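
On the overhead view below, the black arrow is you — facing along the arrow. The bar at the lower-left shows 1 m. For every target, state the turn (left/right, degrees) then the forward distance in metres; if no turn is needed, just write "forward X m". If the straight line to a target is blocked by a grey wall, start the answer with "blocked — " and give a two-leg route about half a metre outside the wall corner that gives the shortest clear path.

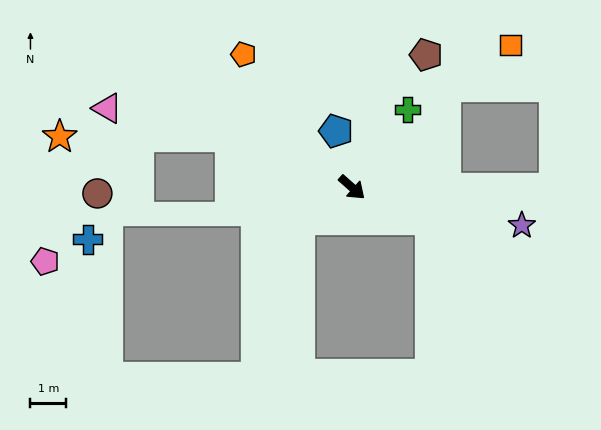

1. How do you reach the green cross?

turn left 96°, forward 2.7 m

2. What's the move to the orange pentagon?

turn left 171°, forward 4.8 m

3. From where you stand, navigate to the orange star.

blocked — turn right 161°, forward 3.7 m, then turn left 23°, forward 4.7 m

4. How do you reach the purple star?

turn left 29°, forward 4.8 m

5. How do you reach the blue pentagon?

turn left 147°, forward 1.6 m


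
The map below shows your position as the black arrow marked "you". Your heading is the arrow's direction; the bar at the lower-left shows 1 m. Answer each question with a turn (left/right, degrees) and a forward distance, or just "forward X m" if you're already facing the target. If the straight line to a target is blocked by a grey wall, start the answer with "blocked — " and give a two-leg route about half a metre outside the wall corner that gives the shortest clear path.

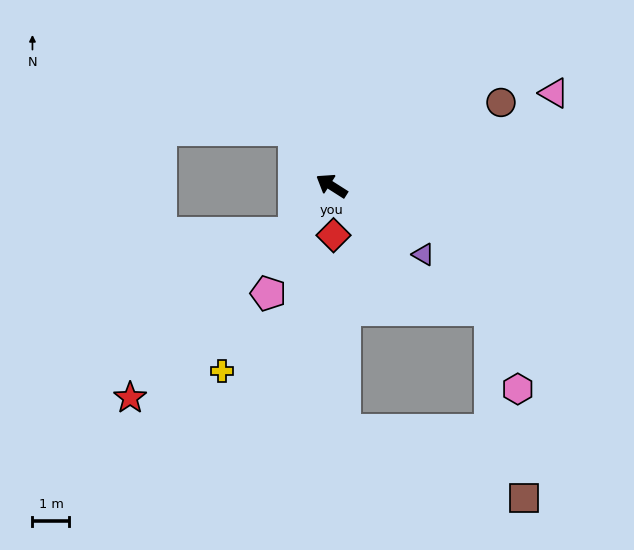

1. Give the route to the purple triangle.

turn left 176°, forward 3.1 m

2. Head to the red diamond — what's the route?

turn left 125°, forward 1.3 m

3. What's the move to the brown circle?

turn right 121°, forward 5.1 m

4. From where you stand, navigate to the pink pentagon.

turn left 92°, forward 3.4 m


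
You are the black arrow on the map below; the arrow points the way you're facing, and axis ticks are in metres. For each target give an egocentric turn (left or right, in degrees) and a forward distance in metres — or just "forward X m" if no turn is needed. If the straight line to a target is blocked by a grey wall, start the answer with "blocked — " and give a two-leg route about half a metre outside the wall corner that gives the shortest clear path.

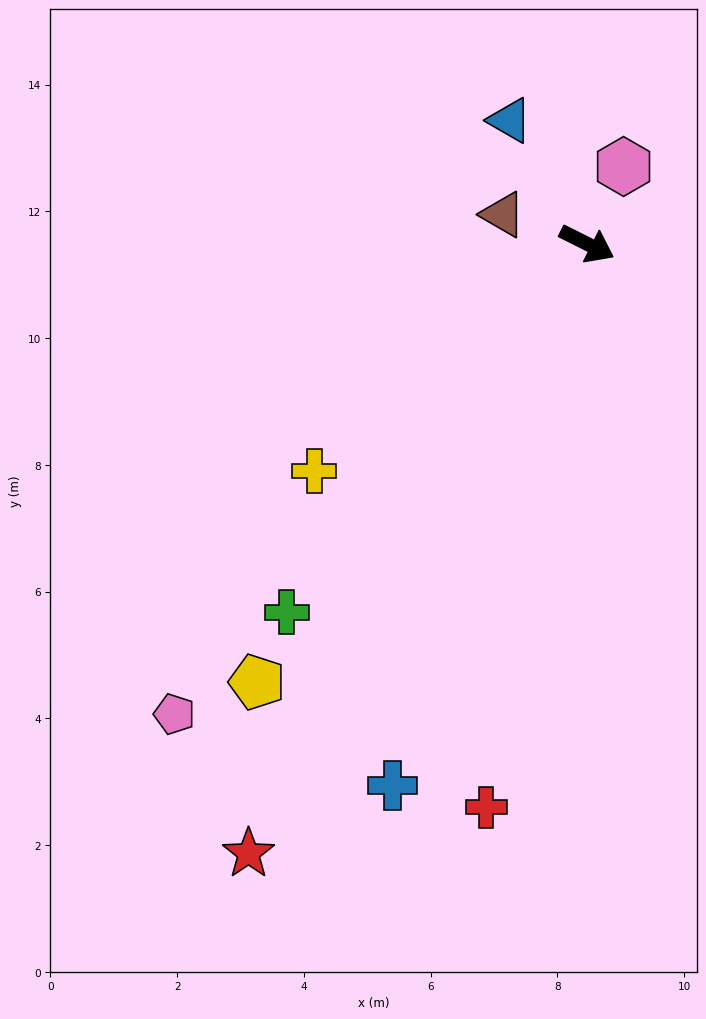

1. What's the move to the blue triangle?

turn left 149°, forward 2.3 m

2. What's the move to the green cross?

turn right 102°, forward 7.5 m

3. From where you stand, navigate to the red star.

turn right 92°, forward 11.0 m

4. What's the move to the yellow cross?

turn right 114°, forward 5.6 m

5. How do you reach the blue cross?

turn right 83°, forward 9.1 m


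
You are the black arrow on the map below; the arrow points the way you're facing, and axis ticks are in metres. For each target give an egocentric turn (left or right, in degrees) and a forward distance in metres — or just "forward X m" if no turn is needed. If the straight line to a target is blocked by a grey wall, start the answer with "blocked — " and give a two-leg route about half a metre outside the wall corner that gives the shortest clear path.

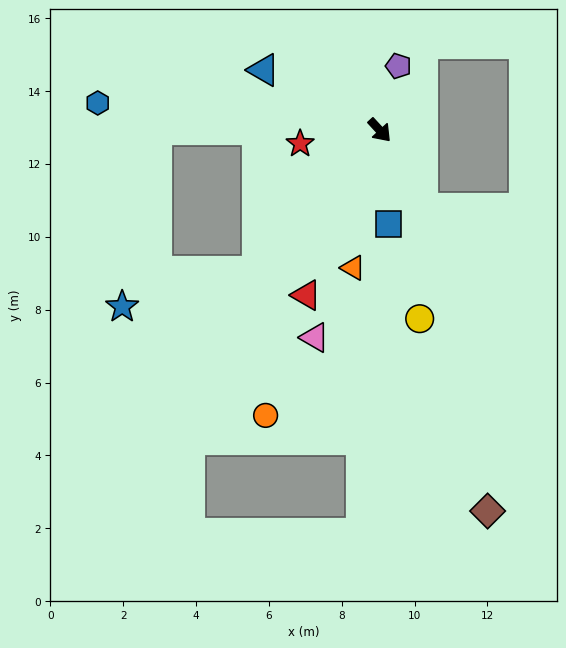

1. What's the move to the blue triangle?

turn right 160°, forward 3.6 m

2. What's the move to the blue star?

blocked — turn right 83°, forward 5.1 m, then turn right 35°, forward 3.8 m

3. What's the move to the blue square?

turn right 37°, forward 2.6 m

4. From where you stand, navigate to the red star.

turn right 123°, forward 2.2 m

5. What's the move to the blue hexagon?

turn right 138°, forward 7.8 m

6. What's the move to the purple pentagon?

turn left 121°, forward 1.8 m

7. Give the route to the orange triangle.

turn right 54°, forward 3.8 m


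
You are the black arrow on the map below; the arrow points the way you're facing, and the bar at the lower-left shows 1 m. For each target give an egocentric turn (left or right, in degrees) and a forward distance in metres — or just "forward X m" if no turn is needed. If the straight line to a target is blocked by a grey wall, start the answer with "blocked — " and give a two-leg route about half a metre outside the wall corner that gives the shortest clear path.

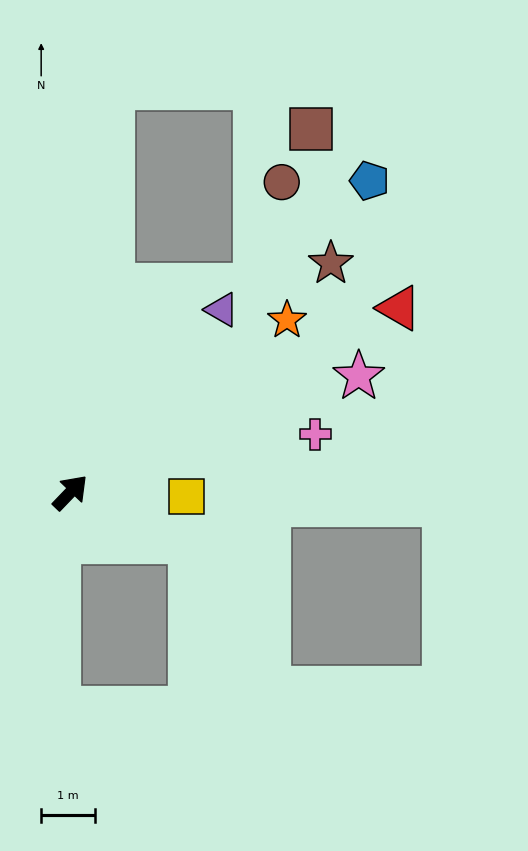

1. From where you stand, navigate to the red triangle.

turn right 17°, forward 7.0 m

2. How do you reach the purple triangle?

turn left 4°, forward 4.4 m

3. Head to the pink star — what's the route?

turn right 24°, forward 5.8 m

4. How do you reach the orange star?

turn right 8°, forward 5.2 m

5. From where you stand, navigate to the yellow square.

turn right 48°, forward 2.2 m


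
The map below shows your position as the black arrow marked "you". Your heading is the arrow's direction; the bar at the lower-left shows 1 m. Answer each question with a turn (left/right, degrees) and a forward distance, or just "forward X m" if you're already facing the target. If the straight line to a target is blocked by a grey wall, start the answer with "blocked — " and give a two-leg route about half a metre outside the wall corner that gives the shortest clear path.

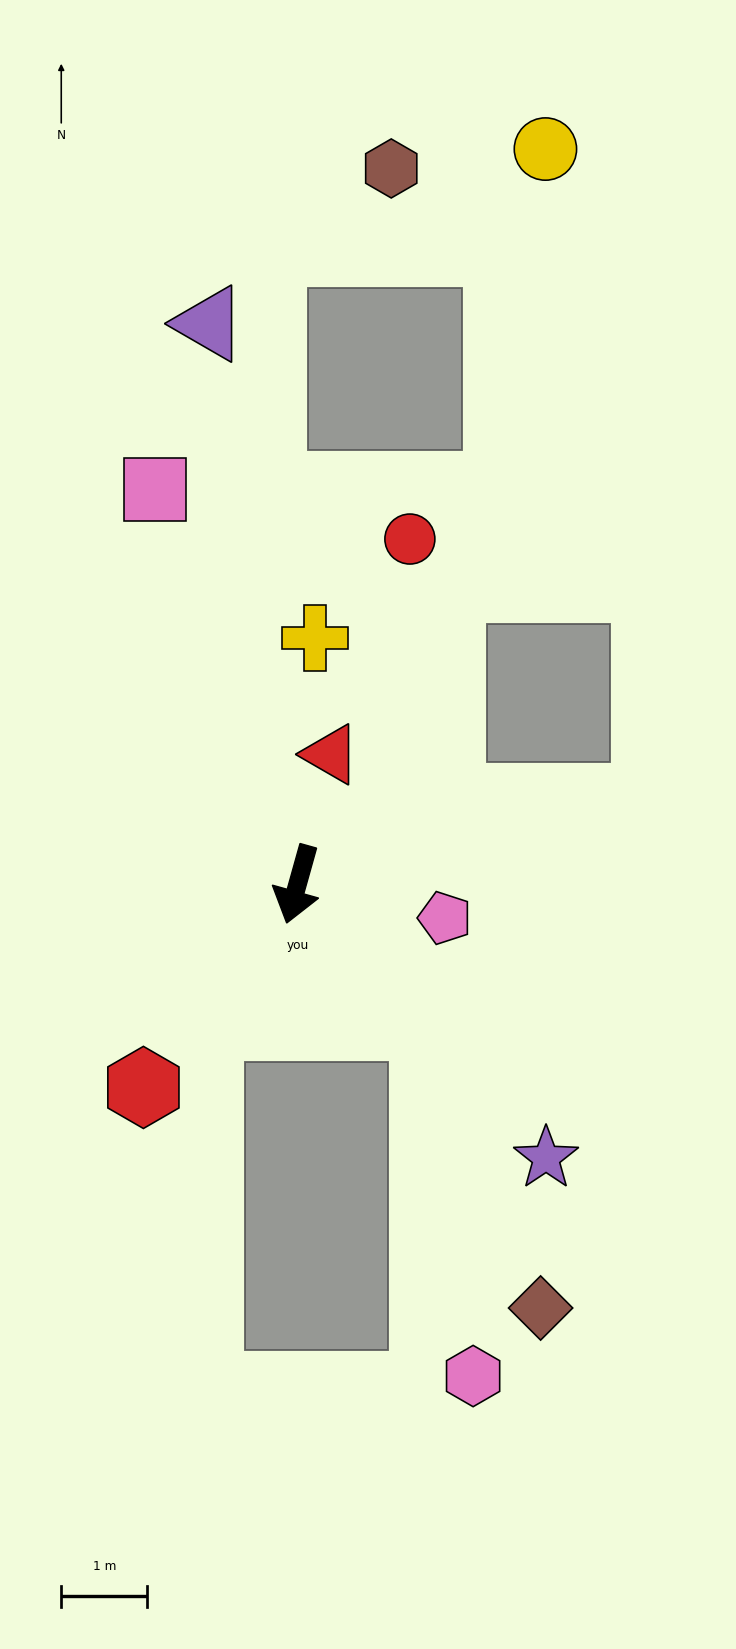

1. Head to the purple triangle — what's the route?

turn right 155°, forward 6.6 m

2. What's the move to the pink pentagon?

turn left 93°, forward 1.8 m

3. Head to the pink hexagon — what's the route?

blocked — turn left 59°, forward 2.2 m, then turn right 36°, forward 4.1 m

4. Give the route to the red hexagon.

turn right 22°, forward 3.0 m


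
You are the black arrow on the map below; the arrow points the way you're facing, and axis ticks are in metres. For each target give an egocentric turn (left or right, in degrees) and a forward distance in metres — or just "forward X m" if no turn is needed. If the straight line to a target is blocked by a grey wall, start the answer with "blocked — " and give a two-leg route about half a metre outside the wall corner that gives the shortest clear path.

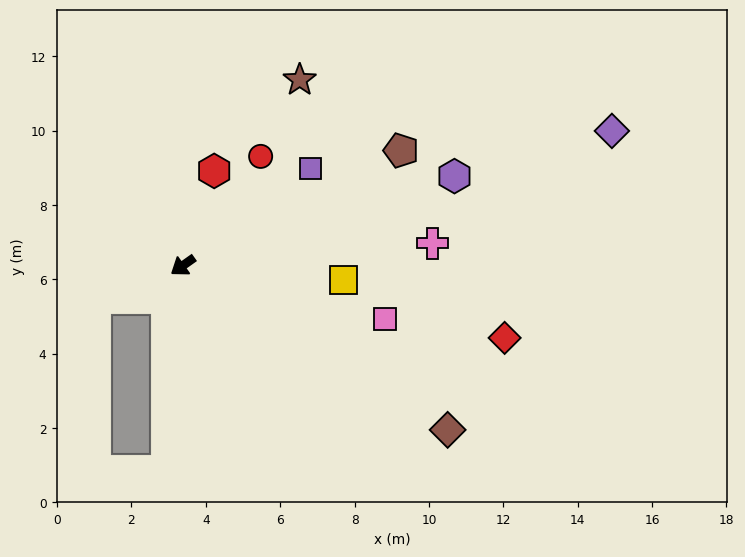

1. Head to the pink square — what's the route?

turn left 130°, forward 5.6 m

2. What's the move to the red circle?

turn right 161°, forward 3.6 m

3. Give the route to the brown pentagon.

turn left 172°, forward 6.6 m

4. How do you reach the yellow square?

turn left 140°, forward 4.3 m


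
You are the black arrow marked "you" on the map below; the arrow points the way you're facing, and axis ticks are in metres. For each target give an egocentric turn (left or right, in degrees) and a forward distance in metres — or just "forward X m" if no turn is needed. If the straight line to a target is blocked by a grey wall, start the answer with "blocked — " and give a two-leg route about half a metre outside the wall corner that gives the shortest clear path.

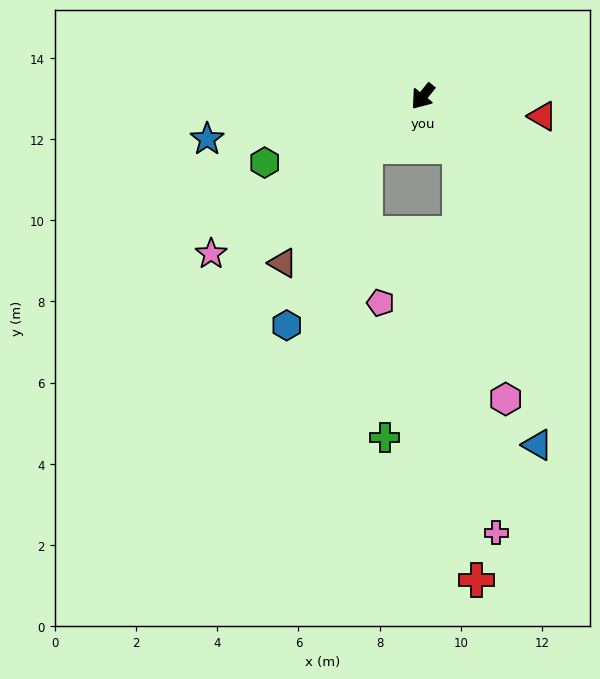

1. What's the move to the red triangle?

turn left 120°, forward 3.0 m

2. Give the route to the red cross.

blocked — turn left 75°, forward 1.5 m, then turn right 34°, forward 10.7 m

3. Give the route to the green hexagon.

turn right 28°, forward 4.2 m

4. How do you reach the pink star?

turn right 14°, forward 6.5 m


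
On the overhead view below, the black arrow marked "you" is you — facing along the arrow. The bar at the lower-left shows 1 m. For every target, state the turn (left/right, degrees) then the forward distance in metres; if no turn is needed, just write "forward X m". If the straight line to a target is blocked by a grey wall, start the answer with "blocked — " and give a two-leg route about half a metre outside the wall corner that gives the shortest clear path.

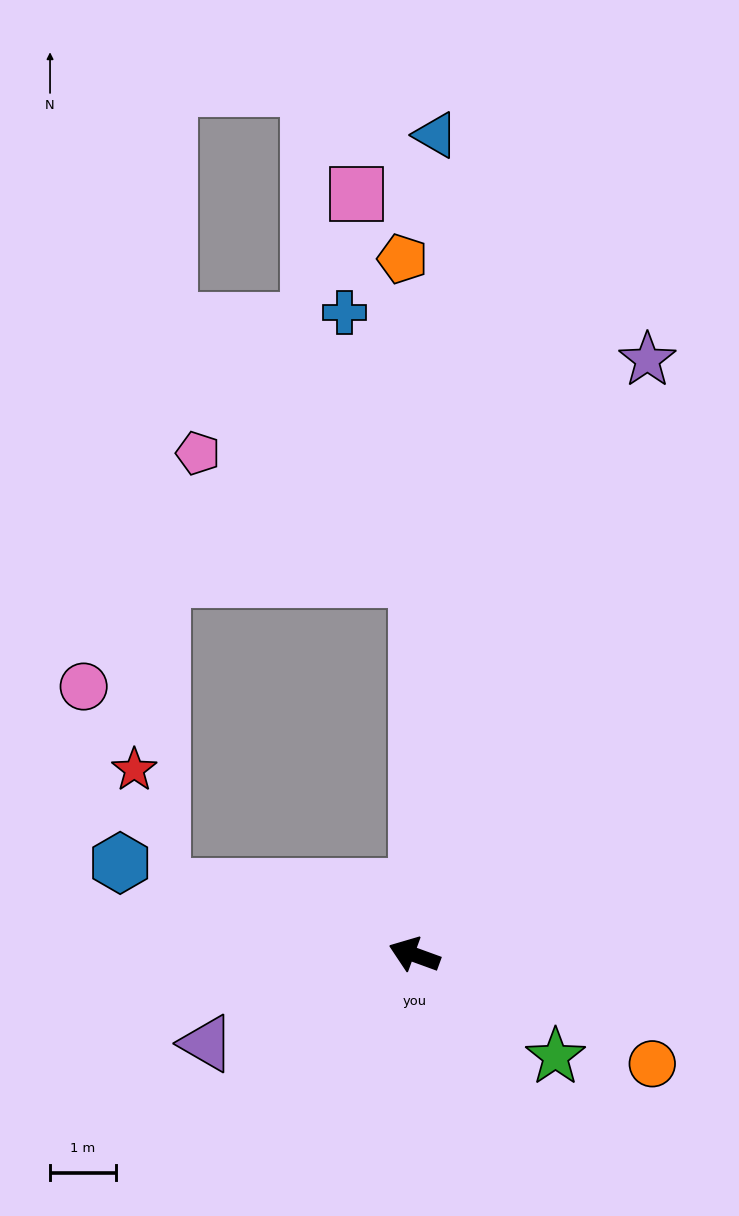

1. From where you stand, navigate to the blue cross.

blocked — turn right 70°, forward 5.7 m, then turn left 15°, forward 4.2 m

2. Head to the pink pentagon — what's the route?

blocked — turn right 70°, forward 5.7 m, then turn left 60°, forward 3.8 m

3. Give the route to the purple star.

turn right 91°, forward 9.7 m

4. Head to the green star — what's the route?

turn left 164°, forward 2.6 m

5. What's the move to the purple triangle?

turn left 43°, forward 3.4 m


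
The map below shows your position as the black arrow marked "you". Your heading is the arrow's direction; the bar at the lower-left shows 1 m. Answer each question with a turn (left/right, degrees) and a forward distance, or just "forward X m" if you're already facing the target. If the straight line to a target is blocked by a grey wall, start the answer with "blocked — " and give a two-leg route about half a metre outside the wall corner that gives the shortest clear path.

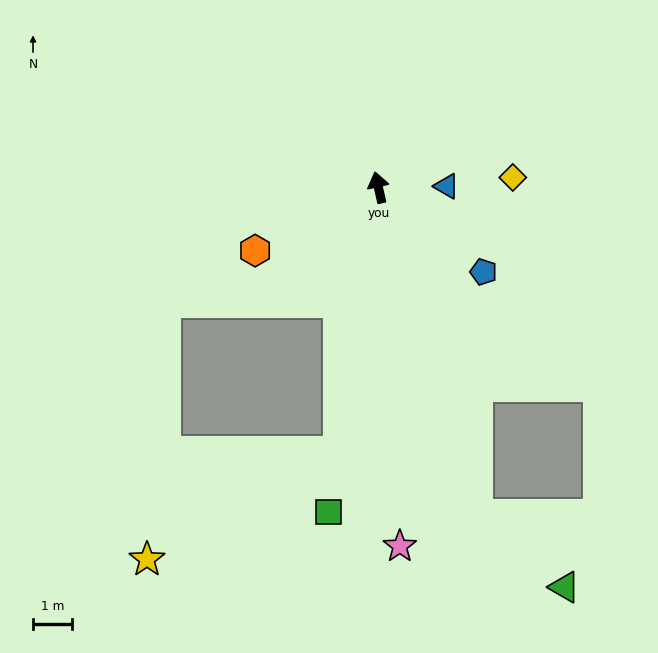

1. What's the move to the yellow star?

blocked — turn left 159°, forward 6.9 m, then turn right 53°, forward 5.7 m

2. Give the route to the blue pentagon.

turn right 141°, forward 3.5 m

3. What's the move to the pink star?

turn left 171°, forward 9.2 m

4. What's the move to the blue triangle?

turn right 102°, forward 1.8 m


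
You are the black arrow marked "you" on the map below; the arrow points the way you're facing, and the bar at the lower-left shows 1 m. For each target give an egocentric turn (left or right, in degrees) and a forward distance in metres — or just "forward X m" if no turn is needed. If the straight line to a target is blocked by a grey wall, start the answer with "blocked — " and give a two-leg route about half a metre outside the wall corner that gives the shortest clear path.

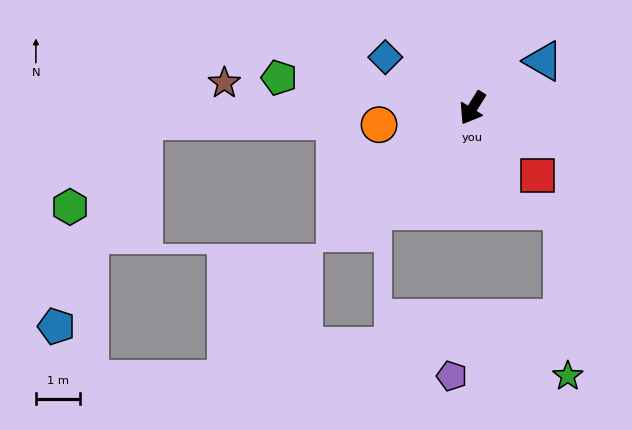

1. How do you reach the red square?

turn left 76°, forward 2.1 m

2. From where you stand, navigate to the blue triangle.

turn left 155°, forward 1.9 m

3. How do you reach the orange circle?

turn right 48°, forward 2.1 m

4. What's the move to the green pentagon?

turn right 67°, forward 4.4 m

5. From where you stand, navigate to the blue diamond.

turn right 88°, forward 2.3 m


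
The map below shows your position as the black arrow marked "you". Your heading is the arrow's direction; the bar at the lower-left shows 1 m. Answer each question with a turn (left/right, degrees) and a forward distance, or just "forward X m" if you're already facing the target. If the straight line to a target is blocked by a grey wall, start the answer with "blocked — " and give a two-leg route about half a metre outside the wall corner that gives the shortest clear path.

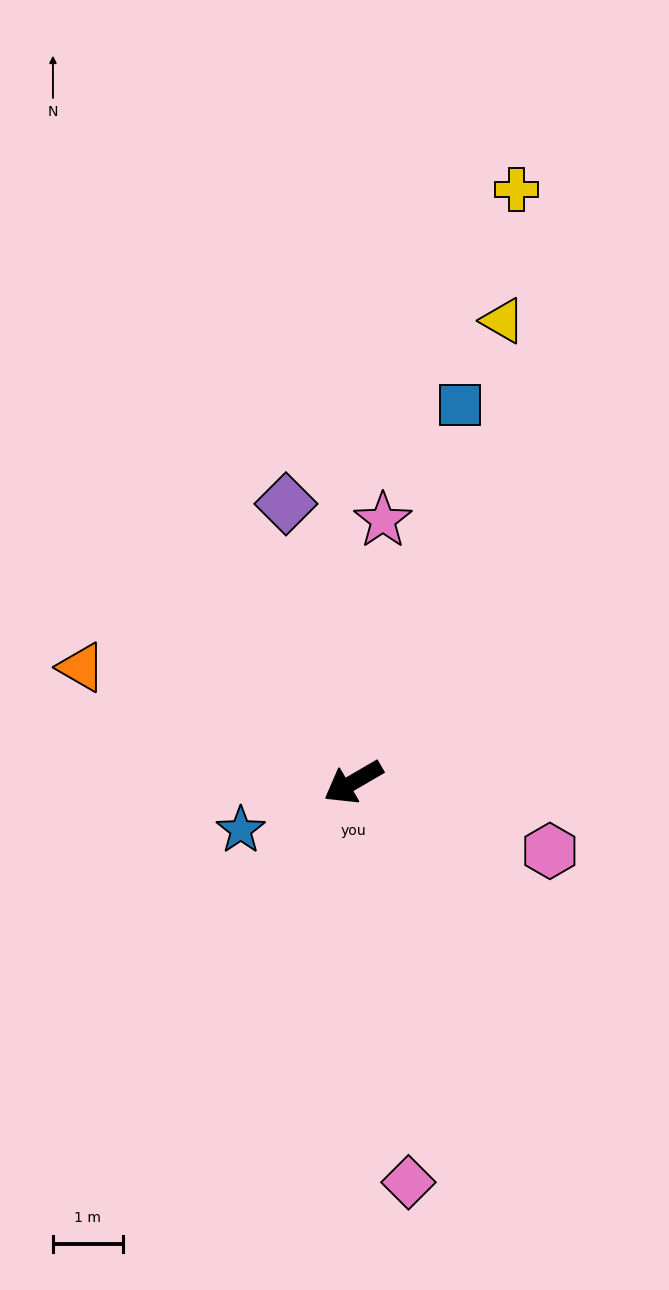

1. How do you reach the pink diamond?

turn left 68°, forward 5.8 m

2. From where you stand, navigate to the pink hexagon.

turn left 131°, forward 3.0 m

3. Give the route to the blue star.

turn right 7°, forward 1.8 m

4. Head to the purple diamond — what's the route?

turn right 107°, forward 4.1 m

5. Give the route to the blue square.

turn right 136°, forward 5.6 m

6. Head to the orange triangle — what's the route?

turn right 53°, forward 4.2 m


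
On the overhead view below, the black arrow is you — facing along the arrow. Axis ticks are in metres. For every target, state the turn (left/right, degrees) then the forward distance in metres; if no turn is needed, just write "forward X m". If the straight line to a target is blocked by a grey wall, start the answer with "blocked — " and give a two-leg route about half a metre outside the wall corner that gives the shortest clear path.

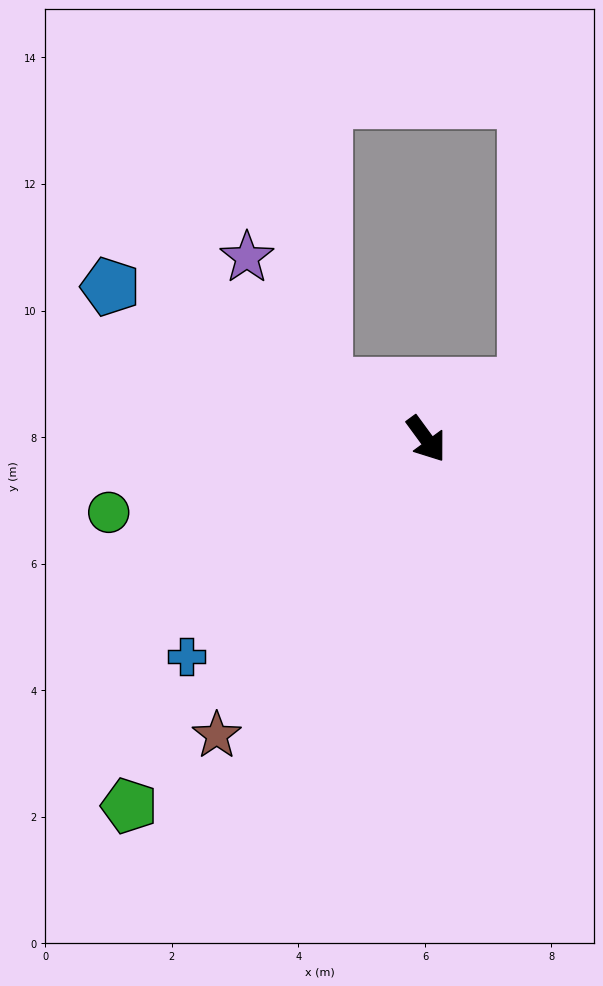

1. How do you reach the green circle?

turn right 113°, forward 5.1 m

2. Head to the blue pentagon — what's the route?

turn right 152°, forward 5.5 m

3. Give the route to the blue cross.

turn right 84°, forward 5.1 m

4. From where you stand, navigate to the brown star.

turn right 71°, forward 5.7 m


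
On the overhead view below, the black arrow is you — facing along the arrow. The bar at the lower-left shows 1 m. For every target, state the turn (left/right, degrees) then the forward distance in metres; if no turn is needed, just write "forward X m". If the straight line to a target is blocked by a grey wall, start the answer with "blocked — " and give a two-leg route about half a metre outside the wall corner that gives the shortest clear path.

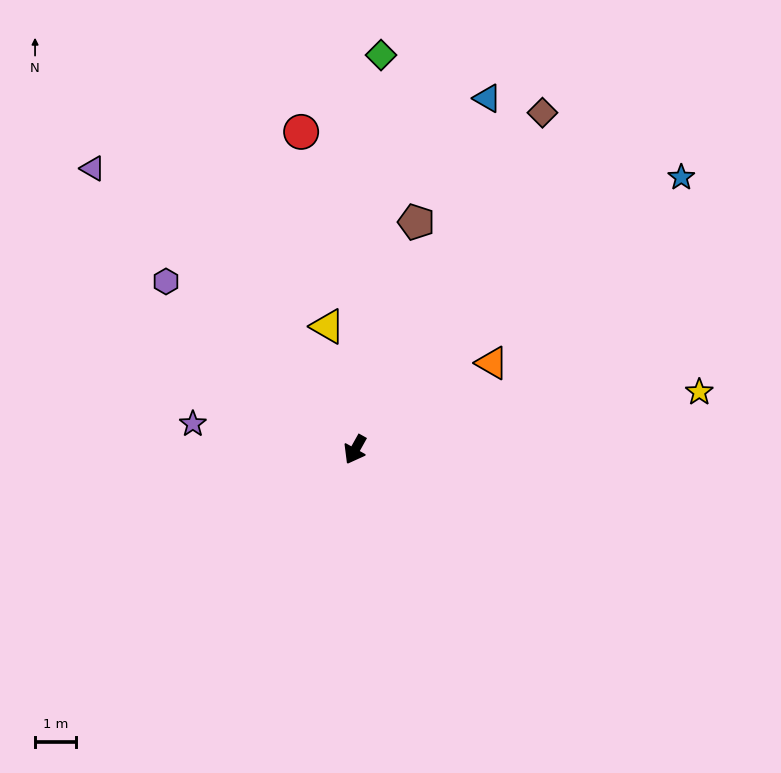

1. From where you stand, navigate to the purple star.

turn right 70°, forward 4.0 m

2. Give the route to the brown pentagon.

turn right 166°, forward 5.8 m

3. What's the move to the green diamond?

turn right 155°, forward 9.7 m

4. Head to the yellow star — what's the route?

turn left 129°, forward 8.5 m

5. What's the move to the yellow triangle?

turn right 138°, forward 3.1 m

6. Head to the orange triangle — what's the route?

turn left 152°, forward 4.0 m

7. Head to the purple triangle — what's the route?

turn right 108°, forward 9.4 m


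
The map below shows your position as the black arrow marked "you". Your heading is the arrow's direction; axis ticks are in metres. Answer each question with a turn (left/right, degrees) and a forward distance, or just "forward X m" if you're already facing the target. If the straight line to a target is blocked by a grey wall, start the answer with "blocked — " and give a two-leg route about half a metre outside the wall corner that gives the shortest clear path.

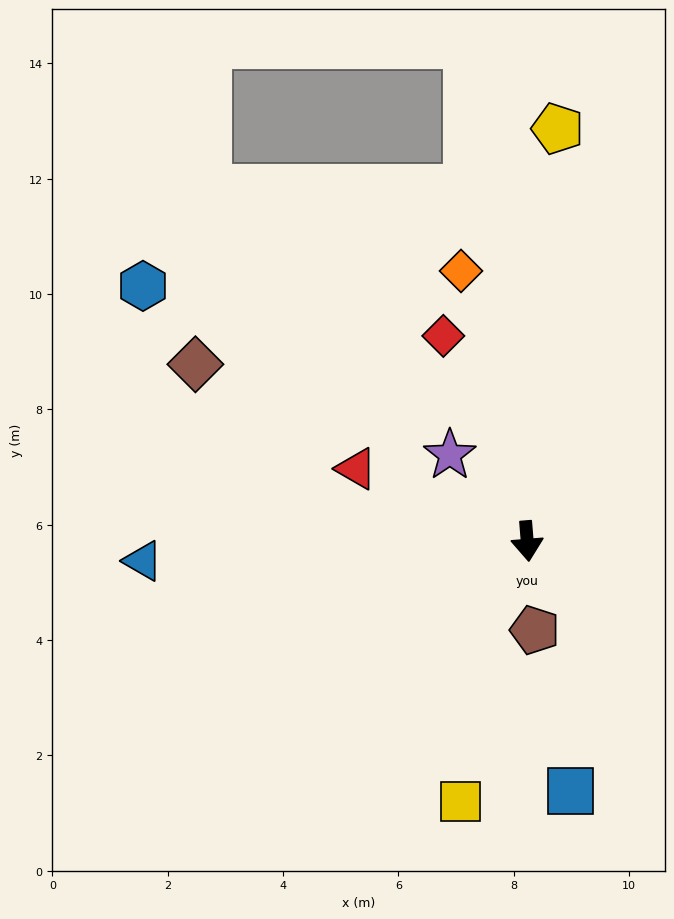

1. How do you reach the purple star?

turn right 143°, forward 2.0 m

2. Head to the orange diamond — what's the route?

turn right 171°, forward 4.8 m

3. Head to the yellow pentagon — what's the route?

turn left 171°, forward 7.2 m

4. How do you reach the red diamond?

turn right 162°, forward 3.8 m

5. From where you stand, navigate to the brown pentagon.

forward 1.5 m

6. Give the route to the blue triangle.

turn right 92°, forward 6.7 m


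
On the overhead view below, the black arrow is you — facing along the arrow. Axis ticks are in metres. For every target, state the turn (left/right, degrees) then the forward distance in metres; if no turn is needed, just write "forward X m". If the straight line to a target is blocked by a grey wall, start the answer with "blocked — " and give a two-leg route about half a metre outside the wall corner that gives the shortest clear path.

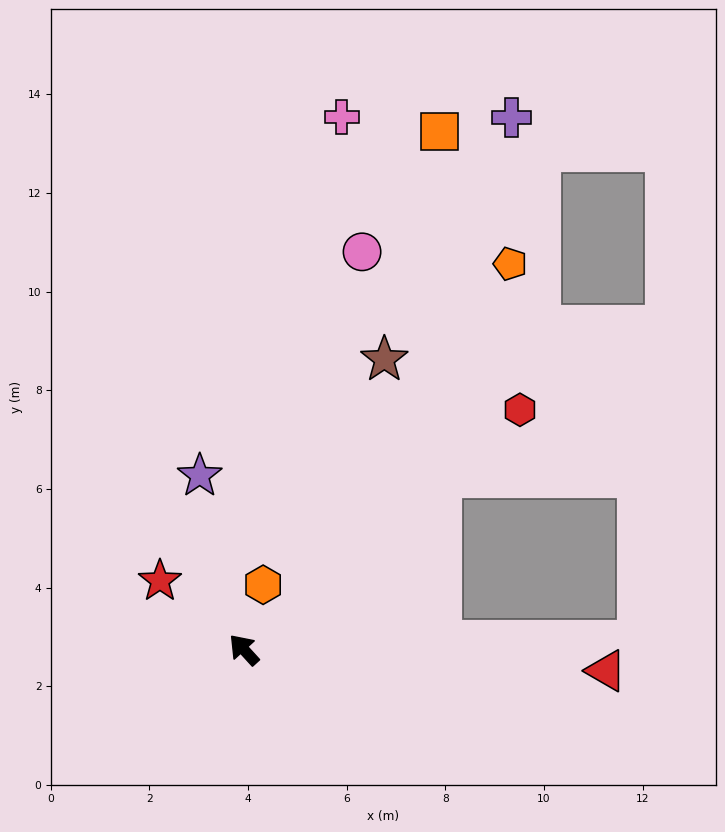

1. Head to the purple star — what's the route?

turn right 28°, forward 3.6 m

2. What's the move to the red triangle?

turn right 136°, forward 7.4 m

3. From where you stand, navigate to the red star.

turn left 8°, forward 2.2 m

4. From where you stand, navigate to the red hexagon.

turn right 91°, forward 7.4 m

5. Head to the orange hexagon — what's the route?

turn right 59°, forward 1.4 m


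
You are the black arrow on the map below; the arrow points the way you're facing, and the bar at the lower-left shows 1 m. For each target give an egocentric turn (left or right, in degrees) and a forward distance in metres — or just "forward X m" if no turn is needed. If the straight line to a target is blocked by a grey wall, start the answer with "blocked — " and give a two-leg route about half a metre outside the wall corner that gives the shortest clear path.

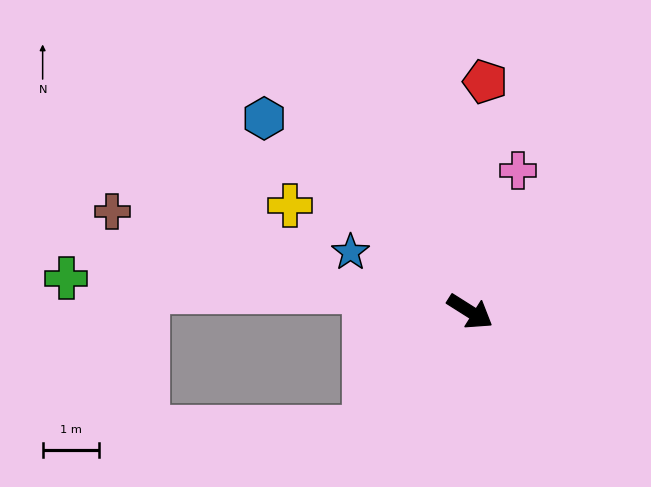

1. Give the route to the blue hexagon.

turn left 169°, forward 5.1 m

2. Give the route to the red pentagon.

turn left 119°, forward 4.1 m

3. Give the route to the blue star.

turn right 174°, forward 2.4 m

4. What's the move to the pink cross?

turn left 104°, forward 2.7 m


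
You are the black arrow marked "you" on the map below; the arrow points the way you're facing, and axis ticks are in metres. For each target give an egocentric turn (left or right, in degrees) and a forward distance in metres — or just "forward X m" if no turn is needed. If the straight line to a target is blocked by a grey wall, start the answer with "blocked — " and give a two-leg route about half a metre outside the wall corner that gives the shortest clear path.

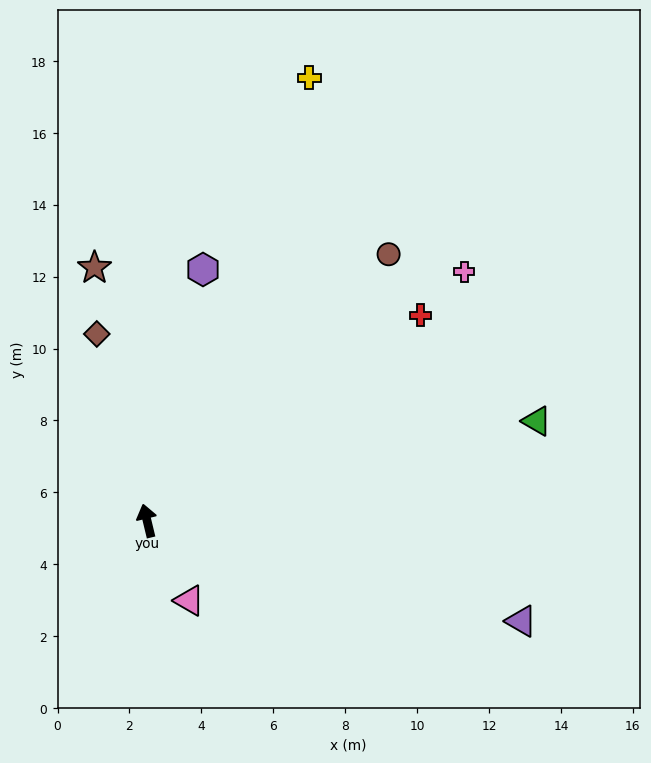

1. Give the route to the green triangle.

turn right 89°, forward 11.2 m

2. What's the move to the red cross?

turn right 67°, forward 9.5 m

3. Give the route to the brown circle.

turn right 56°, forward 10.0 m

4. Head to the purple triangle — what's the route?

turn right 119°, forward 10.8 m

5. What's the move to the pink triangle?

turn right 166°, forward 2.5 m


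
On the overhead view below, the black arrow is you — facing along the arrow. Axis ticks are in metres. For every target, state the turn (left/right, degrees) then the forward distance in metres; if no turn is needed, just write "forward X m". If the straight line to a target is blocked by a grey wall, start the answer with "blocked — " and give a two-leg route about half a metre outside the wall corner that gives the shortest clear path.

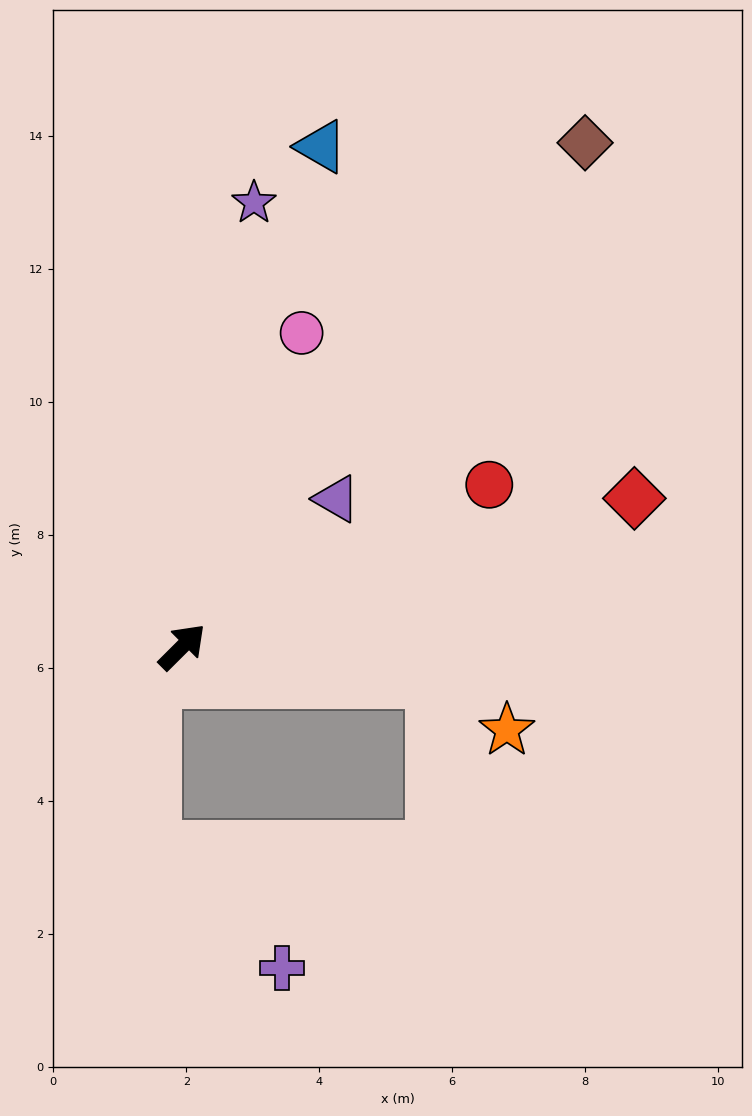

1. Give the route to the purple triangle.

forward 3.2 m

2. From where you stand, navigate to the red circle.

turn right 17°, forward 5.2 m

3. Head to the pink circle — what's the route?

turn left 24°, forward 5.0 m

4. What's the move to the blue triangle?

turn left 30°, forward 7.8 m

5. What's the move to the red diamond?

turn right 27°, forward 7.2 m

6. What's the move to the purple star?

turn left 36°, forward 6.8 m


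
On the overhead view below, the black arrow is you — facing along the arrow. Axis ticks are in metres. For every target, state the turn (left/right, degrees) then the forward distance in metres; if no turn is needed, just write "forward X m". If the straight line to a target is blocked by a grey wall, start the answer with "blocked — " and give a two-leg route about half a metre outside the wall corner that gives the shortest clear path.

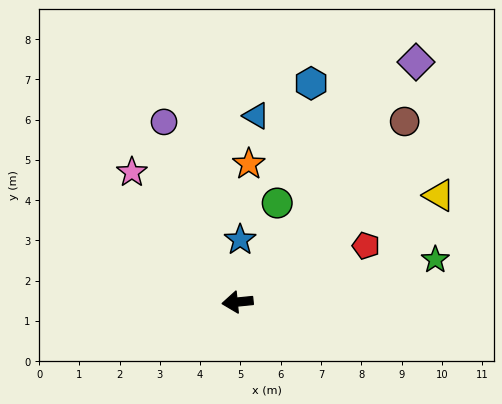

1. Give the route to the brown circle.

turn right 139°, forward 6.1 m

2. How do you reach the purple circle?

turn right 74°, forward 4.8 m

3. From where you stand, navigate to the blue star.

turn right 98°, forward 1.5 m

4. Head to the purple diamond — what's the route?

turn right 132°, forward 7.4 m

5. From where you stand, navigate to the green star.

turn right 174°, forward 5.0 m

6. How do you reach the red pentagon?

turn right 162°, forward 3.5 m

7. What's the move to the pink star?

turn right 57°, forward 4.2 m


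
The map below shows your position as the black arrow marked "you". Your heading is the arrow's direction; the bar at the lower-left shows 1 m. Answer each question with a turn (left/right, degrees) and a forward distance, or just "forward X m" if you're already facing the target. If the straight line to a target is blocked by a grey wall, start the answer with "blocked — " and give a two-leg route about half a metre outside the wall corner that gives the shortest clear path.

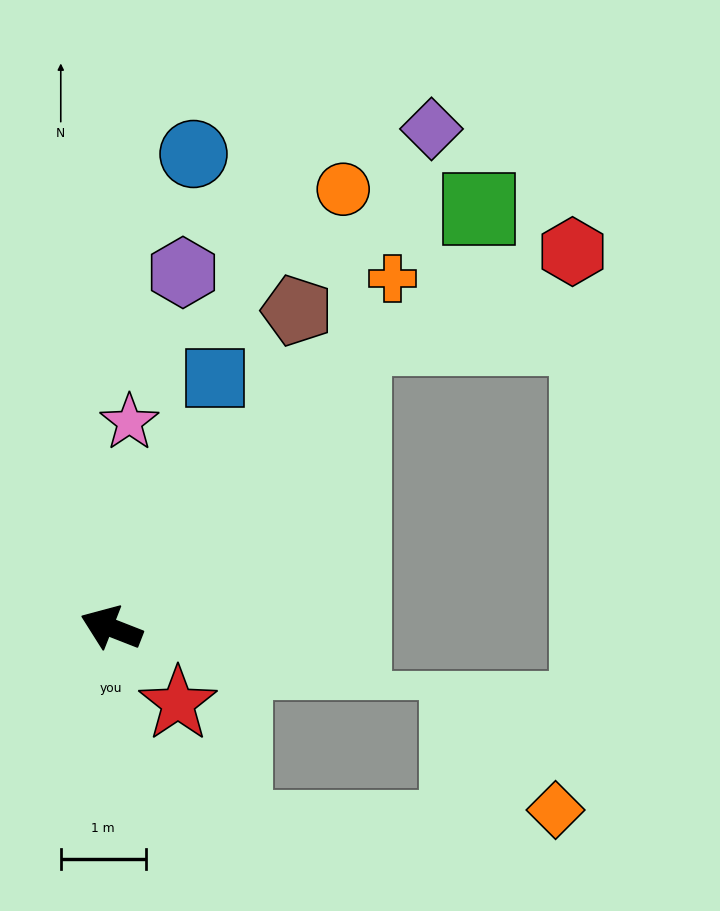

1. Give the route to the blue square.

turn right 91°, forward 3.2 m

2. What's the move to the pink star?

turn right 74°, forward 2.4 m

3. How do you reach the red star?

turn left 153°, forward 1.2 m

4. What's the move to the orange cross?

turn right 107°, forward 5.3 m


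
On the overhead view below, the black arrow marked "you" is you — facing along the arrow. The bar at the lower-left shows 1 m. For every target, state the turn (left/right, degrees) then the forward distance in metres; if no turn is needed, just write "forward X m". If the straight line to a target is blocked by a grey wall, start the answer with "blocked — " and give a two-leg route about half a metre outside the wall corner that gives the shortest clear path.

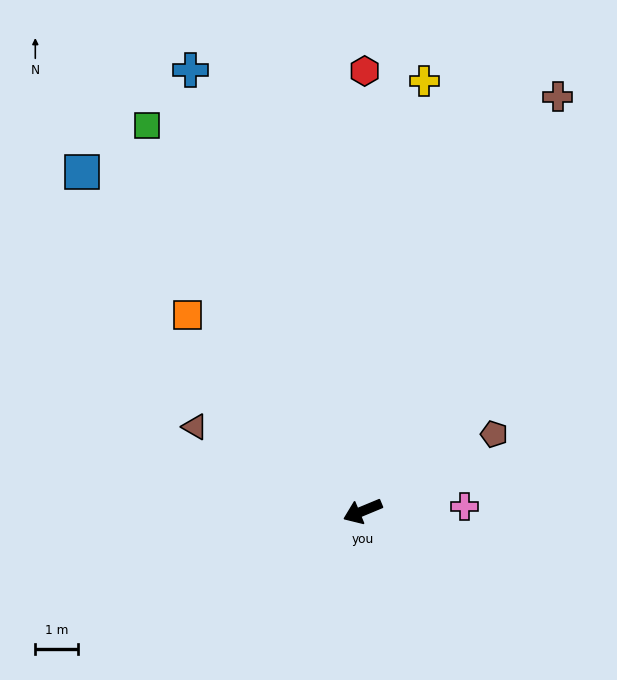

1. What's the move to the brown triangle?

turn right 49°, forward 4.4 m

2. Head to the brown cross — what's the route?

turn right 138°, forward 10.7 m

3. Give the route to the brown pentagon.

turn right 172°, forward 3.6 m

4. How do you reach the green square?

turn right 83°, forward 10.3 m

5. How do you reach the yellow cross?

turn right 121°, forward 10.2 m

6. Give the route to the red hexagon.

turn right 113°, forward 10.3 m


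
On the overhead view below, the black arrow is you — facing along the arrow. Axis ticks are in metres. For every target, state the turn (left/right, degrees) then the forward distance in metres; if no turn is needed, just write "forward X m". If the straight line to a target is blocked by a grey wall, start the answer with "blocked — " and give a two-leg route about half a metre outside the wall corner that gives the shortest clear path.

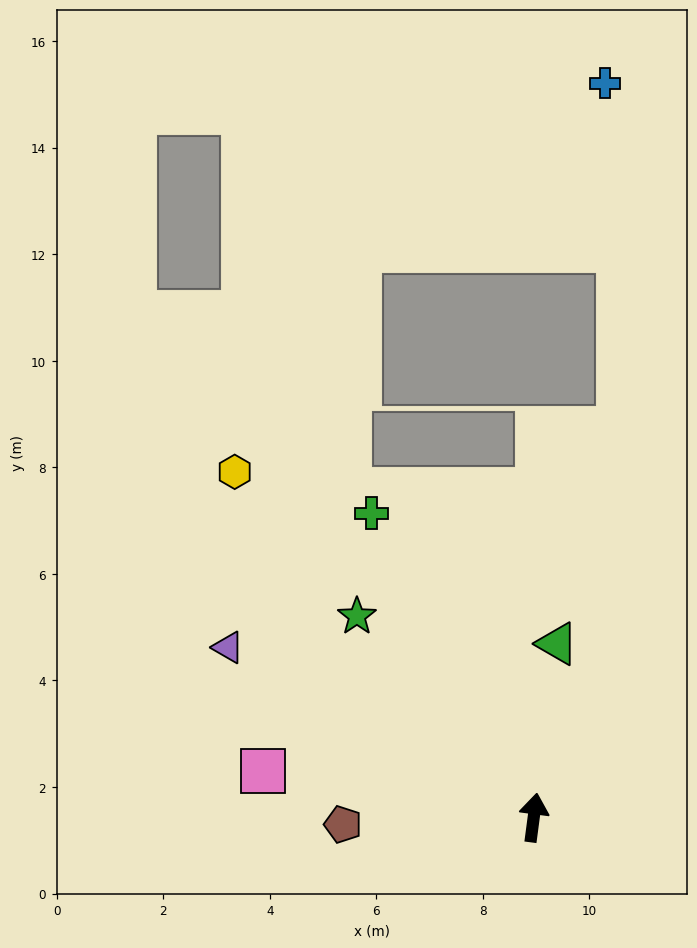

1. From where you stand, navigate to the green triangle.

forward 3.3 m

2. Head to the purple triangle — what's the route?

turn left 68°, forward 6.6 m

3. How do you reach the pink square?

turn left 88°, forward 5.2 m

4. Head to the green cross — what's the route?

turn left 36°, forward 6.5 m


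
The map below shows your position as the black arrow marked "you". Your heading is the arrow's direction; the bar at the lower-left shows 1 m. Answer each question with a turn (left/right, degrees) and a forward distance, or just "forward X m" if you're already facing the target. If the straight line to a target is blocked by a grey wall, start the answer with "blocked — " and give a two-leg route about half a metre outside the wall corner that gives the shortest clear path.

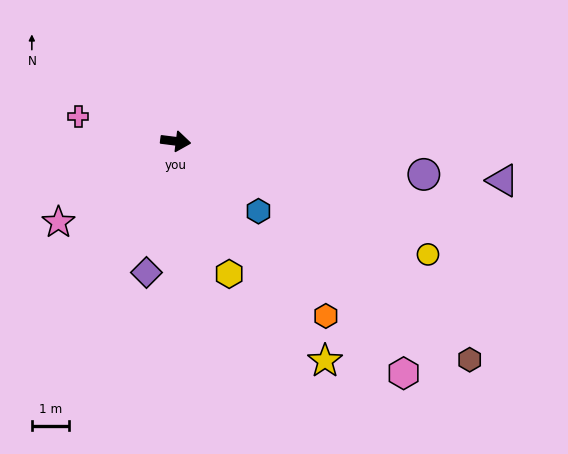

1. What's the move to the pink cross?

turn left 173°, forward 2.7 m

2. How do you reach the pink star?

turn right 138°, forward 3.8 m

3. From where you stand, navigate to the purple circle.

forward 6.7 m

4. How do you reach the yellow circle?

turn right 17°, forward 7.5 m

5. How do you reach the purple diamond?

turn right 95°, forward 3.6 m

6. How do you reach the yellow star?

turn right 49°, forward 7.2 m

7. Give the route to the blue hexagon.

turn right 33°, forward 2.9 m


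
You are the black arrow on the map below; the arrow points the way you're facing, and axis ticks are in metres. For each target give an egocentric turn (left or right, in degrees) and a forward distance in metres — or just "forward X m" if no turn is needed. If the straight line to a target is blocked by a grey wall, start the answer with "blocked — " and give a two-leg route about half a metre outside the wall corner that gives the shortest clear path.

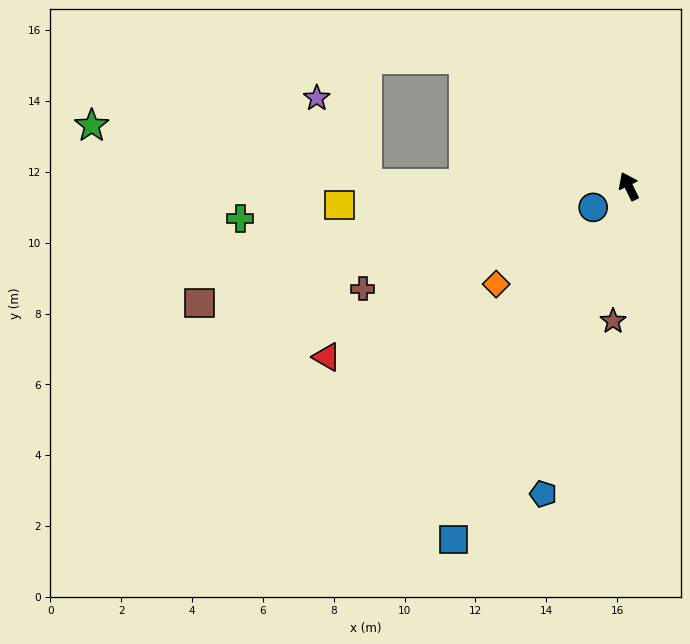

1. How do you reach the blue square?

turn left 128°, forward 11.1 m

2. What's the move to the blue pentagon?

turn left 139°, forward 9.0 m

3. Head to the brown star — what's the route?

turn left 147°, forward 3.8 m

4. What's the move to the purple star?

blocked — turn left 64°, forward 7.4 m, then turn right 59°, forward 2.8 m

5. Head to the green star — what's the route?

blocked — turn left 64°, forward 7.4 m, then turn right 12°, forward 7.9 m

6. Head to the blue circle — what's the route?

turn left 95°, forward 1.2 m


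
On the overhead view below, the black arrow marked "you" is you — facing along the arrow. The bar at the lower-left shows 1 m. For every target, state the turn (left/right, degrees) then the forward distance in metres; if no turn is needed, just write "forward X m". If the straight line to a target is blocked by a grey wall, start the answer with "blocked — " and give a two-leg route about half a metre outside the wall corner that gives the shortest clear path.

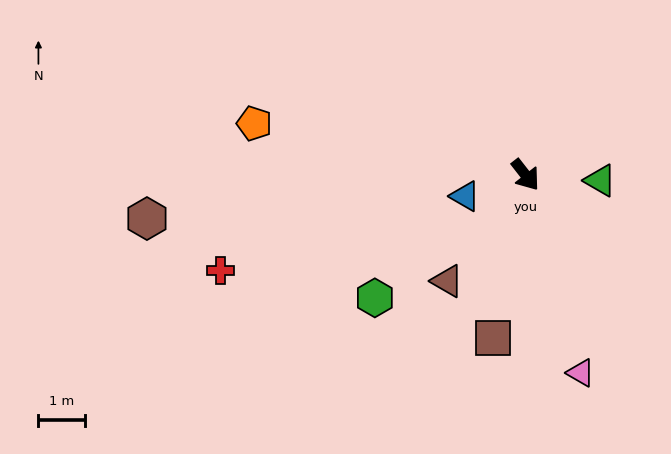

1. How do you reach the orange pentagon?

turn right 139°, forward 5.9 m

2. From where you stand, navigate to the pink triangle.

turn right 22°, forward 4.4 m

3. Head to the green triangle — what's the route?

turn left 48°, forward 1.6 m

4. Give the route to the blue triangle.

turn right 109°, forward 1.4 m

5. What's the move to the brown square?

turn right 49°, forward 3.6 m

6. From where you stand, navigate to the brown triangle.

turn right 74°, forward 2.8 m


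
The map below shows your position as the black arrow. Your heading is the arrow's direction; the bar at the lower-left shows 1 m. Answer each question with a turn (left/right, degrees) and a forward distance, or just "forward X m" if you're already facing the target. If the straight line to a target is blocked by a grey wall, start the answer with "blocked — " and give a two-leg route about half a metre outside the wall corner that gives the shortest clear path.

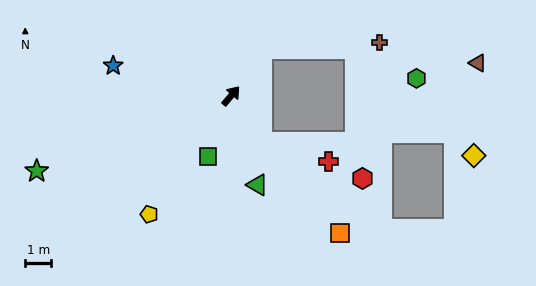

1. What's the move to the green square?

turn right 161°, forward 2.5 m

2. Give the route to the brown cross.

blocked — turn left 8°, forward 2.1 m, then turn right 55°, forward 4.5 m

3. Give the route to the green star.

turn left 151°, forward 8.0 m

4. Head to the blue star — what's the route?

turn left 116°, forward 4.7 m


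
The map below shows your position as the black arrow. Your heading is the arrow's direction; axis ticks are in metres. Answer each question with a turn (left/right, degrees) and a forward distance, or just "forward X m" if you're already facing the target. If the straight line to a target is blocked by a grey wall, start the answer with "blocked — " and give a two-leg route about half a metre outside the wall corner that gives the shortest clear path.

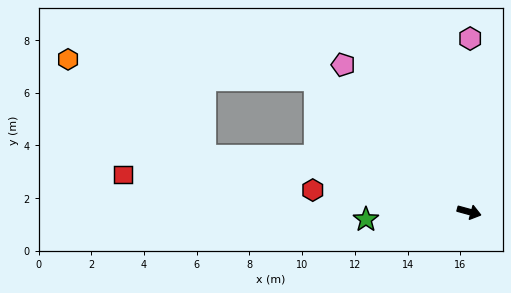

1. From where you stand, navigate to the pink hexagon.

turn left 105°, forward 6.6 m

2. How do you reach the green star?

turn right 160°, forward 3.9 m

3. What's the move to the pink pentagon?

turn left 146°, forward 7.3 m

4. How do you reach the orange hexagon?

blocked — turn left 155°, forward 7.7 m, then turn left 36°, forward 9.4 m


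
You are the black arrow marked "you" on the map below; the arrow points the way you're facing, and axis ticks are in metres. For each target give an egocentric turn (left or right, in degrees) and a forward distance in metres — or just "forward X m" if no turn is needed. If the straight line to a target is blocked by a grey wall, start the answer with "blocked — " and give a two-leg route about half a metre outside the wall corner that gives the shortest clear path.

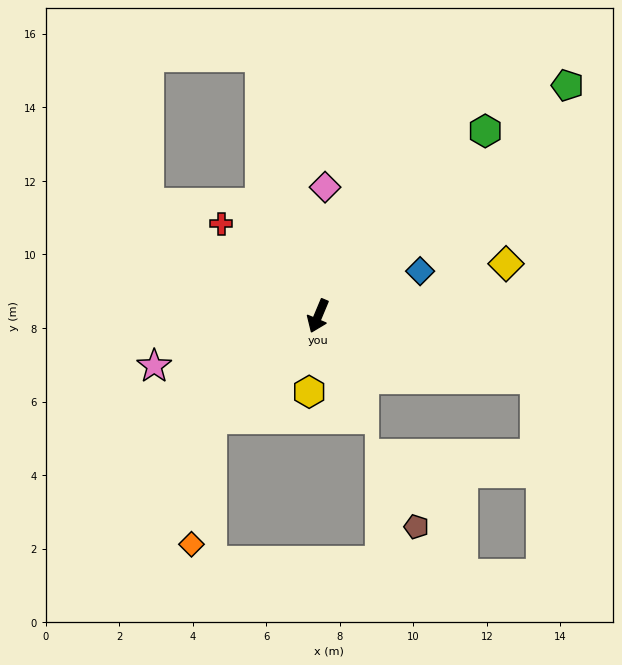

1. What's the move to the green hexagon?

turn left 161°, forward 6.8 m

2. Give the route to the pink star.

turn right 50°, forward 4.7 m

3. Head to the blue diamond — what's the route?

turn left 136°, forward 3.0 m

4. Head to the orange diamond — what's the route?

blocked — turn right 24°, forward 4.0 m, then turn left 38°, forward 3.5 m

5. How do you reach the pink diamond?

turn right 160°, forward 3.5 m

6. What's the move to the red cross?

turn right 111°, forward 3.6 m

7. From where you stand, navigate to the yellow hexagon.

turn left 16°, forward 2.1 m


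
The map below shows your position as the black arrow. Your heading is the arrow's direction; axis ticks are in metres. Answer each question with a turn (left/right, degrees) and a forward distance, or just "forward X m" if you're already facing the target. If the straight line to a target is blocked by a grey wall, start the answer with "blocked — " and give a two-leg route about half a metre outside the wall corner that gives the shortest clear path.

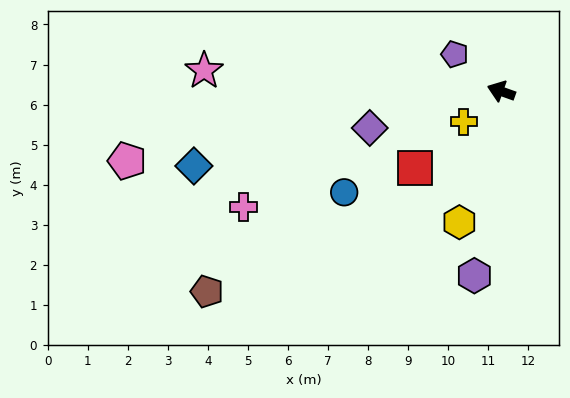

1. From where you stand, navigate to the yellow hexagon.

turn left 92°, forward 3.4 m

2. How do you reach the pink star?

turn left 16°, forward 7.4 m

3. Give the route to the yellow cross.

turn left 59°, forward 1.2 m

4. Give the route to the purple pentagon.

turn right 19°, forward 1.5 m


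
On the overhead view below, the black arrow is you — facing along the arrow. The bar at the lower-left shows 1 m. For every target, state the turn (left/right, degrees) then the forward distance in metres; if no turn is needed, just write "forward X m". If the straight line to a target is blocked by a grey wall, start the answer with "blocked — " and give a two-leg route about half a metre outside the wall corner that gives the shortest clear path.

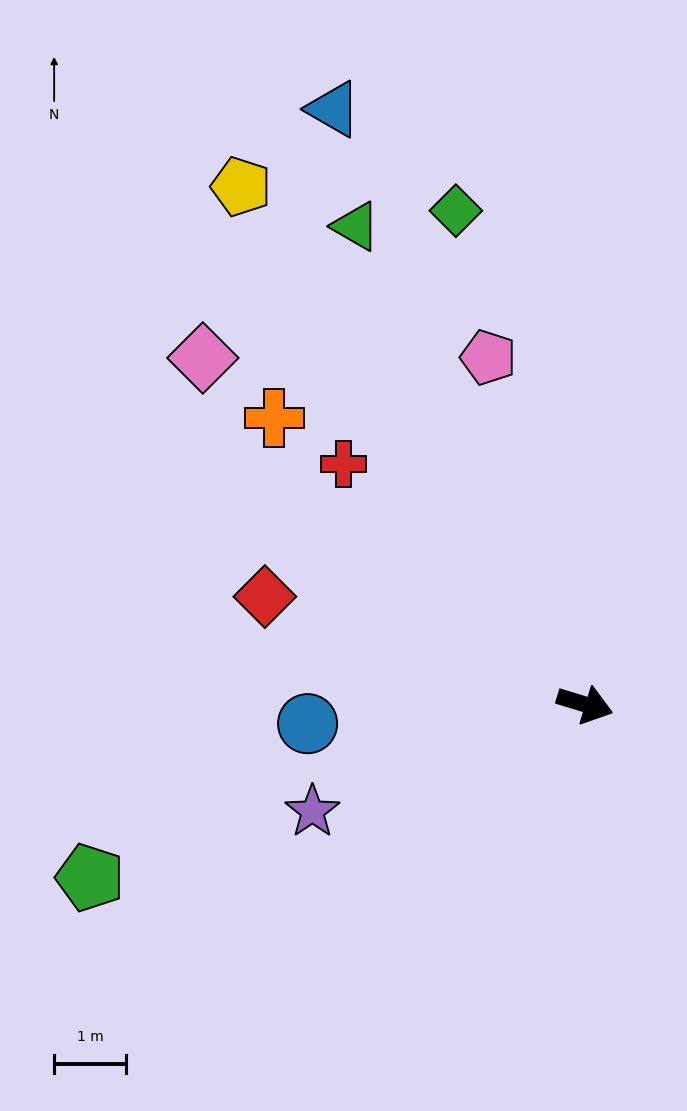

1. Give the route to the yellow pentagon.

turn left 141°, forward 8.7 m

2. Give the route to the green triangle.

turn left 133°, forward 7.4 m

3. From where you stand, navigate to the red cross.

turn left 152°, forward 4.7 m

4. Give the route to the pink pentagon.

turn left 123°, forward 5.0 m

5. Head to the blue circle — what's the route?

turn right 159°, forward 3.9 m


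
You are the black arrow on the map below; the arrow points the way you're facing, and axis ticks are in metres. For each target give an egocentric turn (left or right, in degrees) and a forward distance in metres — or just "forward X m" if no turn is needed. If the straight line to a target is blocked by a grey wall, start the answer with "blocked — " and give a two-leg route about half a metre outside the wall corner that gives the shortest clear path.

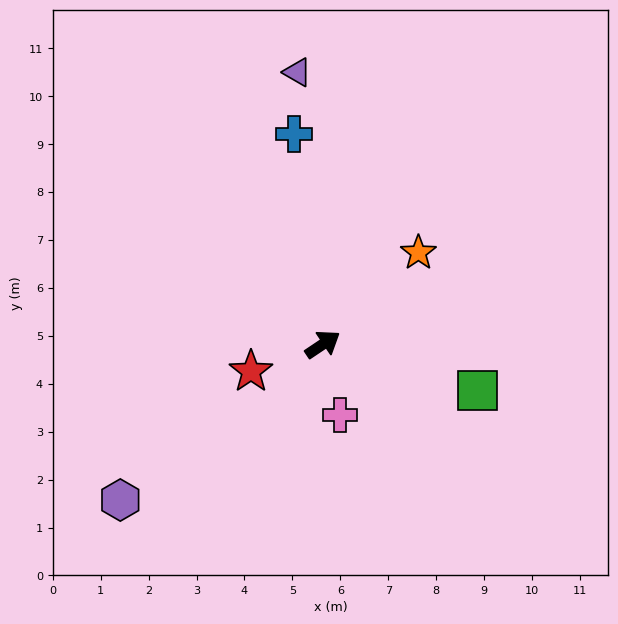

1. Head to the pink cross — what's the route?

turn right 110°, forward 1.5 m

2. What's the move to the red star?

turn left 167°, forward 1.6 m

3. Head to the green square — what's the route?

turn right 51°, forward 3.4 m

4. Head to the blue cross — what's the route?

turn left 64°, forward 4.4 m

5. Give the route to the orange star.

turn left 10°, forward 2.8 m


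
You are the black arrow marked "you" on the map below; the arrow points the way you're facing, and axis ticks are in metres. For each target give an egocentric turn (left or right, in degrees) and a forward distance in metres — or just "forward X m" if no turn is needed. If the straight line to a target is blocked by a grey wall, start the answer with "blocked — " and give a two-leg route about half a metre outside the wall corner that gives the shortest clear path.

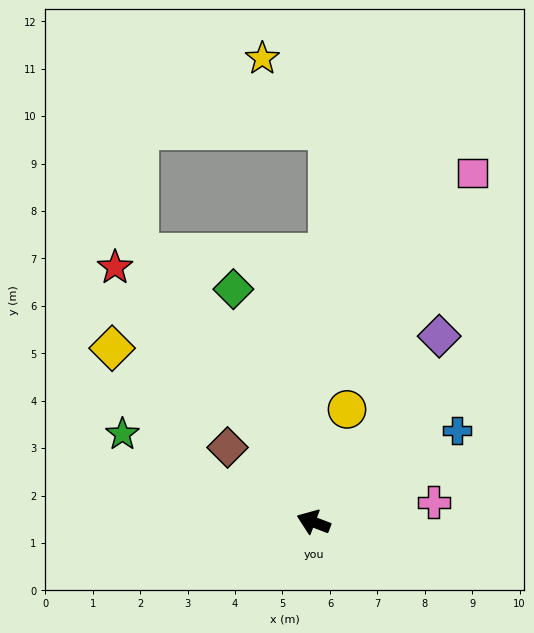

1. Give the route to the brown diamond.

turn right 20°, forward 2.4 m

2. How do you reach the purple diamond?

turn right 103°, forward 4.7 m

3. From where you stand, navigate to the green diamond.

turn right 50°, forward 5.2 m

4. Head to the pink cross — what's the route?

turn right 150°, forward 2.6 m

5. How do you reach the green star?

turn right 4°, forward 4.4 m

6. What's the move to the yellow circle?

turn right 86°, forward 2.5 m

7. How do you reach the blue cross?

turn right 127°, forward 3.6 m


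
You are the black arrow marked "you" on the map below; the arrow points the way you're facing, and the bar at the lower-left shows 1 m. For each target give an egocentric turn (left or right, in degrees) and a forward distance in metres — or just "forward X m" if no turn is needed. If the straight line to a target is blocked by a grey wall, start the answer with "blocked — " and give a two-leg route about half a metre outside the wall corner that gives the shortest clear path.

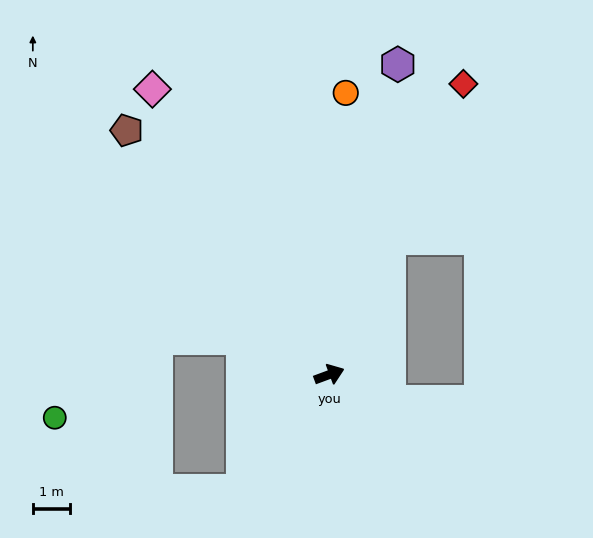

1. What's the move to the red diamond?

turn left 45°, forward 8.5 m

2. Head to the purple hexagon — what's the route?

turn left 57°, forward 8.5 m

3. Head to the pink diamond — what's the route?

turn left 101°, forward 9.0 m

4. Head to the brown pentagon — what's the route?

turn left 109°, forward 8.5 m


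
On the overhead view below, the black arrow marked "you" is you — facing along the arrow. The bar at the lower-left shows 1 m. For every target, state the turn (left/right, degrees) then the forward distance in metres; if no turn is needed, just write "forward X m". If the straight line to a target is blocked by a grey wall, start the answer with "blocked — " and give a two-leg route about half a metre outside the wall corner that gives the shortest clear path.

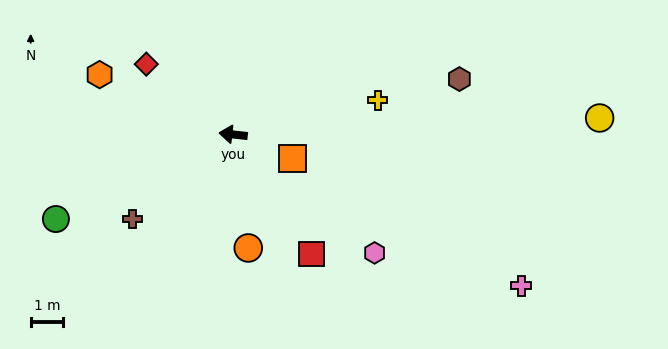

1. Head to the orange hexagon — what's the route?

turn right 18°, forward 4.5 m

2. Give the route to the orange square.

turn left 164°, forward 1.9 m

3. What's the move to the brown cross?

turn left 46°, forward 4.0 m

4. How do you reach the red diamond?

turn right 33°, forward 3.4 m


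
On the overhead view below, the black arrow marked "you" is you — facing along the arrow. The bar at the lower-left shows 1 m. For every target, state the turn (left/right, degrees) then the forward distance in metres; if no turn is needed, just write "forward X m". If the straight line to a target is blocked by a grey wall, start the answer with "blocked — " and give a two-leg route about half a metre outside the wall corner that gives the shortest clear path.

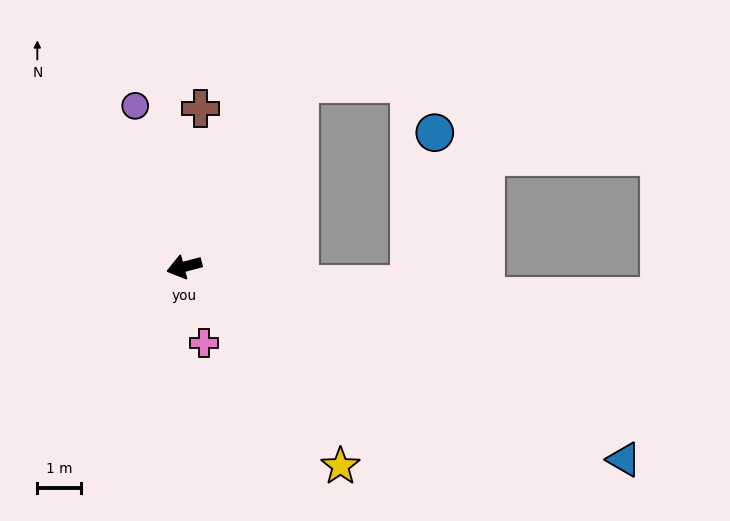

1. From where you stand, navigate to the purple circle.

turn right 88°, forward 3.8 m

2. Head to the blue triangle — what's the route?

turn left 142°, forward 10.9 m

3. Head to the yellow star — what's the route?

turn left 113°, forward 5.8 m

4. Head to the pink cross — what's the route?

turn left 90°, forward 1.8 m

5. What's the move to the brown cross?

turn right 111°, forward 3.6 m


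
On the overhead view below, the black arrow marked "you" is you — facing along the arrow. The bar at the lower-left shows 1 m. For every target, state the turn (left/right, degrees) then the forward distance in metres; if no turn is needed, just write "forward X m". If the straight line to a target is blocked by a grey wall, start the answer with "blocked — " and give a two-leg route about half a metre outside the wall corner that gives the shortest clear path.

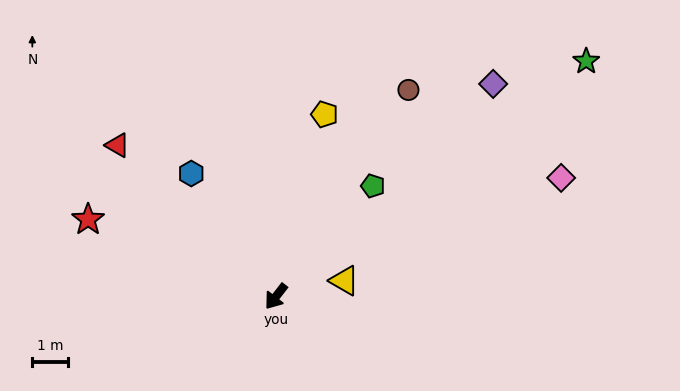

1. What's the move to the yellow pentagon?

turn right 157°, forward 5.3 m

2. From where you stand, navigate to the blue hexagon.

turn right 108°, forward 4.2 m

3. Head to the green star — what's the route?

turn left 165°, forward 11.0 m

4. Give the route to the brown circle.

turn right 175°, forward 6.9 m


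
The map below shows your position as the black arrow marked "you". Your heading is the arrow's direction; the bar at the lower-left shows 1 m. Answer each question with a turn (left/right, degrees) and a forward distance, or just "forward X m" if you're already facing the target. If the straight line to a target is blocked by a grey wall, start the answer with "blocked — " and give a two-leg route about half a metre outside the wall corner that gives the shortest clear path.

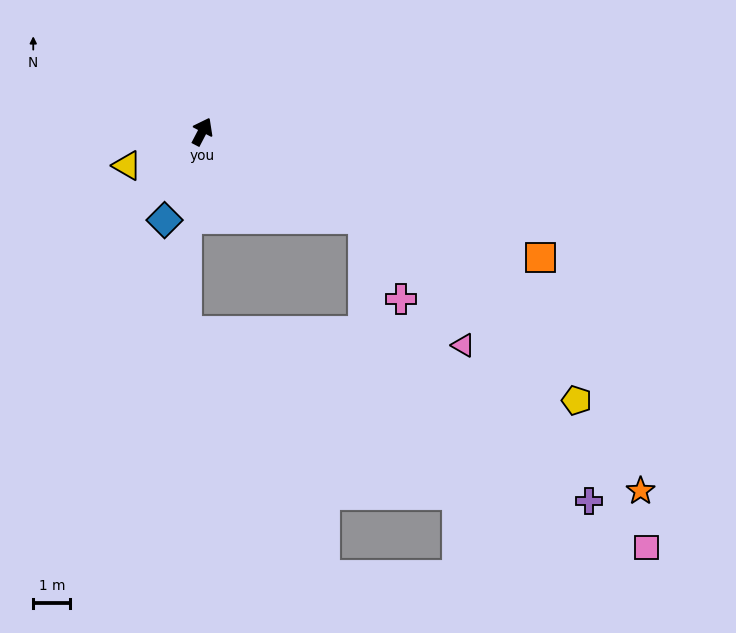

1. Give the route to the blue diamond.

turn right 176°, forward 2.6 m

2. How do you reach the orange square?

turn right 83°, forward 9.7 m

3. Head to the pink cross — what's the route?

blocked — turn right 91°, forward 4.9 m, then turn right 37°, forward 2.4 m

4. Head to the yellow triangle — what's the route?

turn left 142°, forward 2.2 m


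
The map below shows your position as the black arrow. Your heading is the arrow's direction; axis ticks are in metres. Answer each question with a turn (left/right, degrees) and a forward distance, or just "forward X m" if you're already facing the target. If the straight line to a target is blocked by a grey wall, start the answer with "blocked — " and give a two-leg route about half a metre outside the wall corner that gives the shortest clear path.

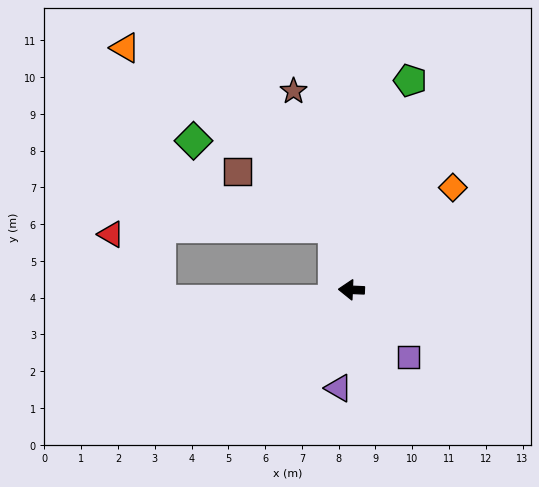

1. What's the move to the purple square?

turn left 133°, forward 2.4 m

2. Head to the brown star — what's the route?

turn right 71°, forward 5.6 m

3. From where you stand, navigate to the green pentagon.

turn right 103°, forward 5.9 m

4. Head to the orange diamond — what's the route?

turn right 132°, forward 3.9 m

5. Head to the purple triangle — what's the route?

turn left 85°, forward 2.7 m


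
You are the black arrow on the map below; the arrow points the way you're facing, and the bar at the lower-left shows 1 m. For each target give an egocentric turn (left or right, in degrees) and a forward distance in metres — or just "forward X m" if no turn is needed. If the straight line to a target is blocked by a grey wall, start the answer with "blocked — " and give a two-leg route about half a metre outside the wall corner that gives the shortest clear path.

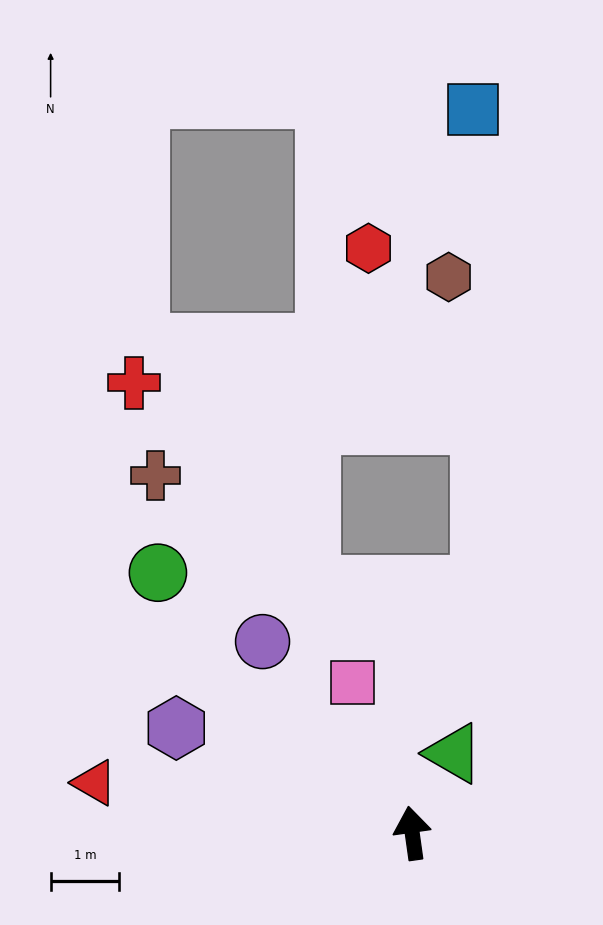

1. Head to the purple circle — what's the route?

turn left 30°, forward 3.5 m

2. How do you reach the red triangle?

turn left 73°, forward 4.7 m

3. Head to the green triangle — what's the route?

turn right 35°, forward 1.3 m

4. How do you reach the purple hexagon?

turn left 58°, forward 3.8 m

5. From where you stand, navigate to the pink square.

turn left 14°, forward 2.3 m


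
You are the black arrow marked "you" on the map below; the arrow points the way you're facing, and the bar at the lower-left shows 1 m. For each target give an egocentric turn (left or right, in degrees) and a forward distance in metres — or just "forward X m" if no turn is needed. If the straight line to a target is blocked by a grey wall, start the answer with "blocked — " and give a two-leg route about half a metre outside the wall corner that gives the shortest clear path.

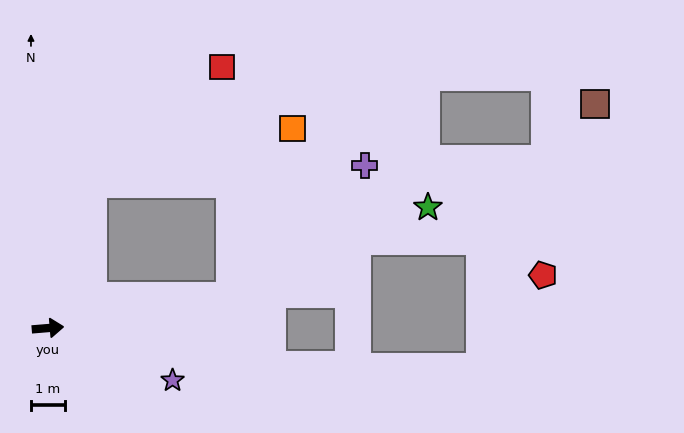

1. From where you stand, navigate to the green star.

blocked — turn left 5°, forward 5.4 m, then turn left 15°, forward 6.3 m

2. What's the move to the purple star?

turn right 27°, forward 3.9 m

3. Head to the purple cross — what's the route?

blocked — turn left 5°, forward 5.4 m, then turn left 35°, forward 5.5 m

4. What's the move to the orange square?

blocked — turn left 68°, forward 4.4 m, then turn right 57°, forward 6.1 m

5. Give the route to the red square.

blocked — turn left 68°, forward 4.4 m, then turn right 31°, forward 5.1 m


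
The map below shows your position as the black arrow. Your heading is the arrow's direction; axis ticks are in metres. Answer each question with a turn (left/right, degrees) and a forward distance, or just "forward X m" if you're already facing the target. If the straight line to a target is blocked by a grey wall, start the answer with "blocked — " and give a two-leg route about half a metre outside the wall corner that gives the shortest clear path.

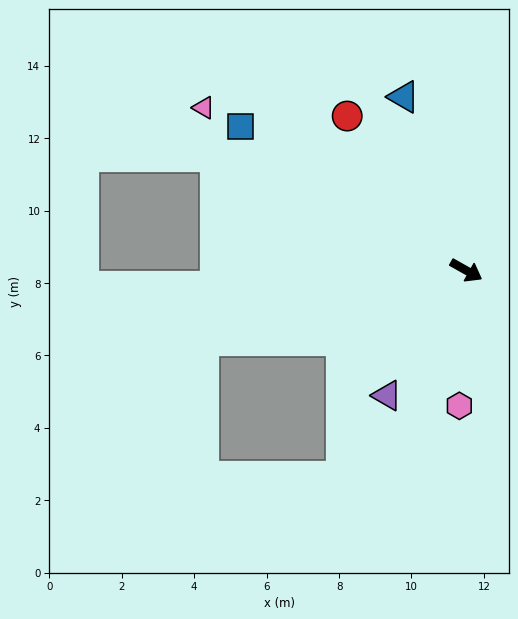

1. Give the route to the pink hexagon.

turn right 64°, forward 3.7 m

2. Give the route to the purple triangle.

turn right 93°, forward 4.1 m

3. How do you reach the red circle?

turn left 157°, forward 5.4 m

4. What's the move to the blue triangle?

turn left 139°, forward 5.1 m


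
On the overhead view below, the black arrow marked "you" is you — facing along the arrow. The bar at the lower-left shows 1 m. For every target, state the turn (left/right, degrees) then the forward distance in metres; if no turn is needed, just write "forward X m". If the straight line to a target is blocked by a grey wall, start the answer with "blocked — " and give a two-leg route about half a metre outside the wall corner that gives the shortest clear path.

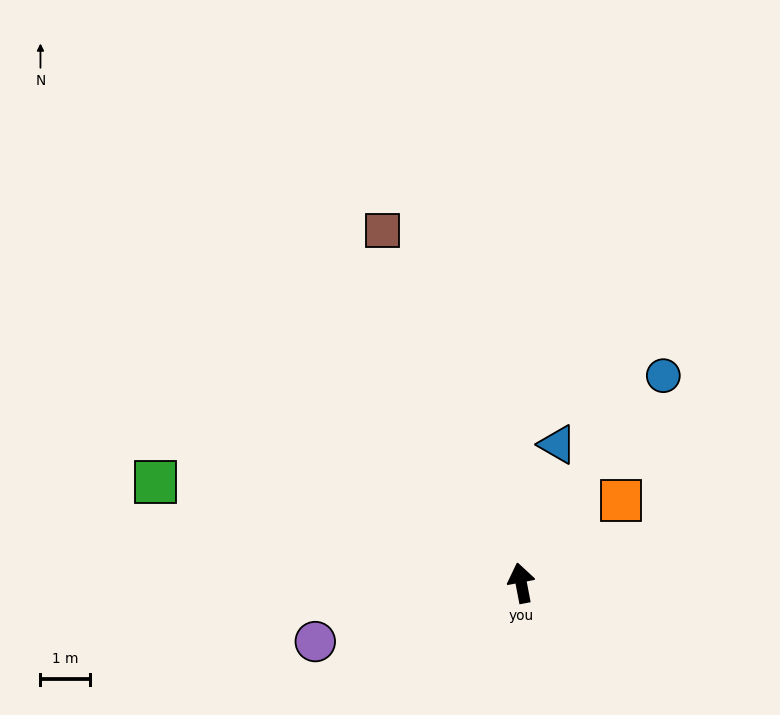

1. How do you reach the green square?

turn left 64°, forward 7.7 m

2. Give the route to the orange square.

turn right 61°, forward 2.6 m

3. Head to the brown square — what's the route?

turn left 11°, forward 7.7 m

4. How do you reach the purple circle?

turn left 95°, forward 4.3 m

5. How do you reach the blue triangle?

turn right 26°, forward 2.9 m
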